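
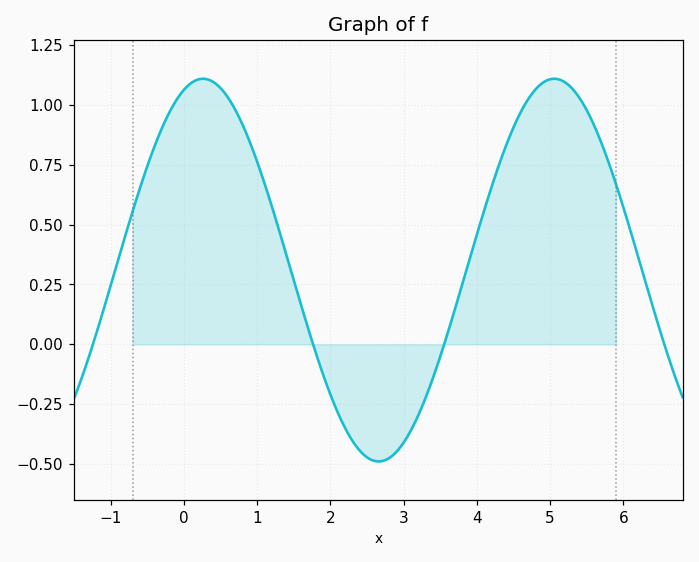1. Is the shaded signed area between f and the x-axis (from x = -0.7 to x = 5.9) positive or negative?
positive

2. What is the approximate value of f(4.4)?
0.84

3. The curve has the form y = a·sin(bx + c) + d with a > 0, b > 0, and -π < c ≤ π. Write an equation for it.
y = 0.8sin(1.3x + 1.2) + 0.31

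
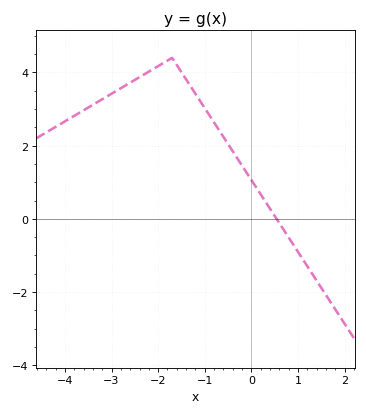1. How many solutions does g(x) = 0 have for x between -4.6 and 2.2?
1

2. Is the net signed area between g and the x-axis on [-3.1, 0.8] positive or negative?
positive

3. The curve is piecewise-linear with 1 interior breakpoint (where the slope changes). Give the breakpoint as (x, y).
(-1.7, 4.4)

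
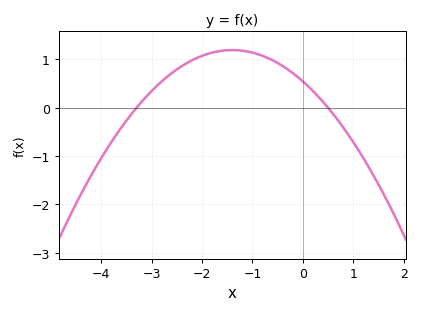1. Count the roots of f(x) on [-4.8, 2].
2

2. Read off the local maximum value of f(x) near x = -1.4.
1.2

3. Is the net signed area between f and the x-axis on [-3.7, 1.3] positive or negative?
positive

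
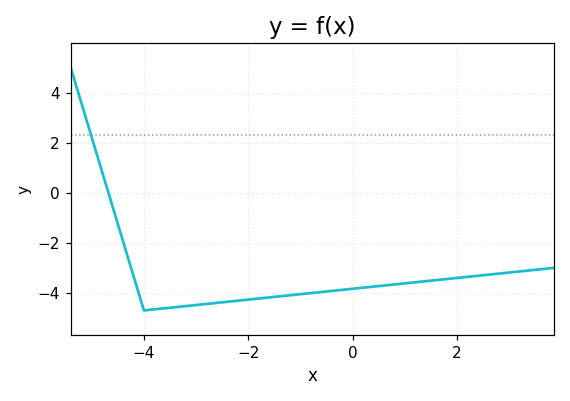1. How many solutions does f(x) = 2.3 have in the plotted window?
1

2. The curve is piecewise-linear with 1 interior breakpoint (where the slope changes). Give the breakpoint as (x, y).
(-4, -4.7)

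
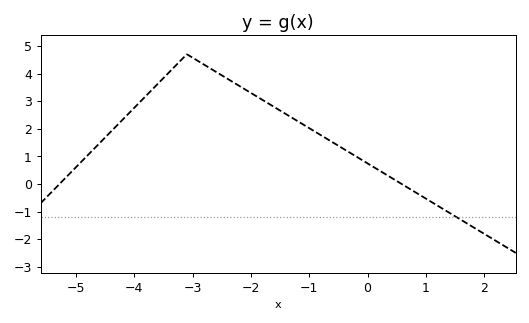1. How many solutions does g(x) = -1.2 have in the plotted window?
1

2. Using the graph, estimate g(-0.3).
1.1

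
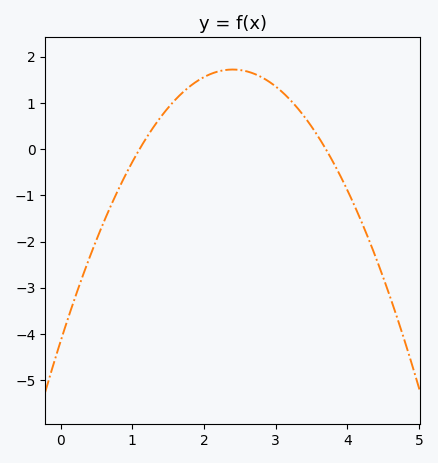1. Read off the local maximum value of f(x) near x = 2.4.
1.72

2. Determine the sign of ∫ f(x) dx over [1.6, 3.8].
positive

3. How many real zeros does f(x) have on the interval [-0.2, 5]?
2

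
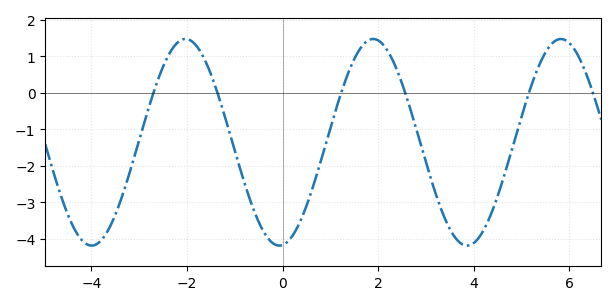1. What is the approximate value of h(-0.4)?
-3.8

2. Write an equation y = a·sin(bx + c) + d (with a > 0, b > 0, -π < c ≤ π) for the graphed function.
y = 2.83sin(1.6x - 1.46) - 1.36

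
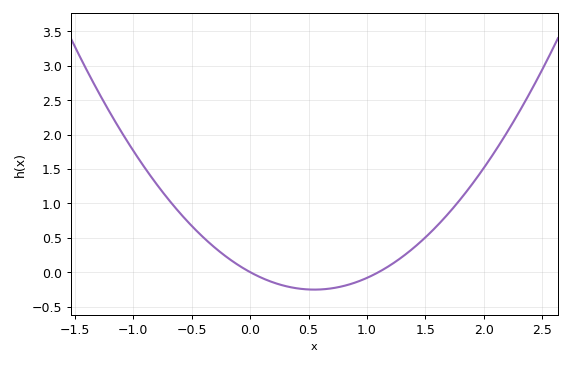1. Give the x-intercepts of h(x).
0, 1.1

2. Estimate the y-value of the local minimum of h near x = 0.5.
-0.25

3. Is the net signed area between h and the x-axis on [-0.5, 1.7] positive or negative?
positive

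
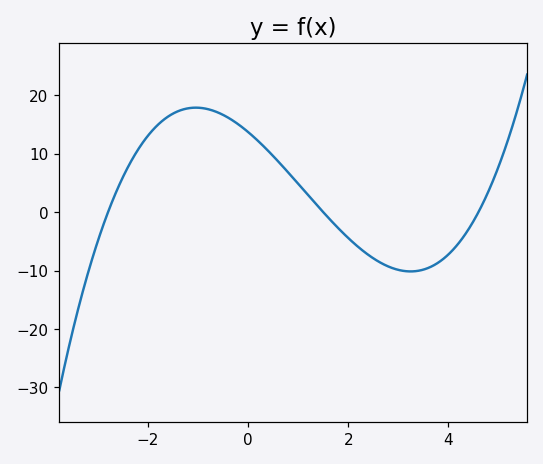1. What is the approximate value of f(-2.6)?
4.19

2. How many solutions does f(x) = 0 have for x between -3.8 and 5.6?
3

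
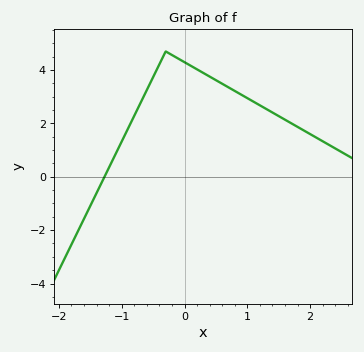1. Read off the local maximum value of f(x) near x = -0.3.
4.7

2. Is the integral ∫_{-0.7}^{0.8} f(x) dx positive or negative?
positive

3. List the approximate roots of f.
-1.27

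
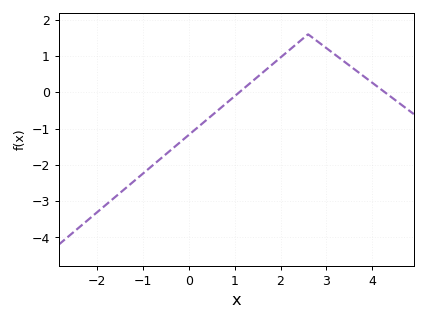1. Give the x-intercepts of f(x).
1.2, 4.2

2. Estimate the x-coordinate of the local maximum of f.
2.6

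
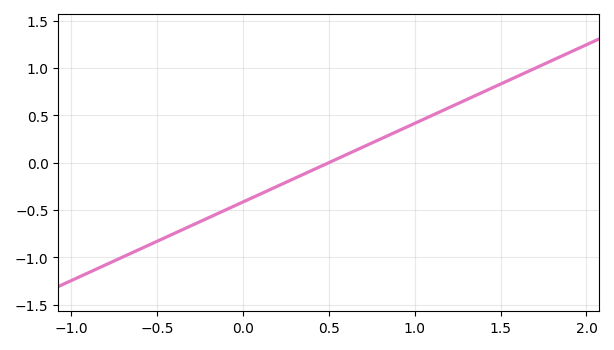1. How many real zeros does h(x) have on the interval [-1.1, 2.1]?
1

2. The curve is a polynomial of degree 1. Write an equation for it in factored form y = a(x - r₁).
y = 0.83(x - 0.5)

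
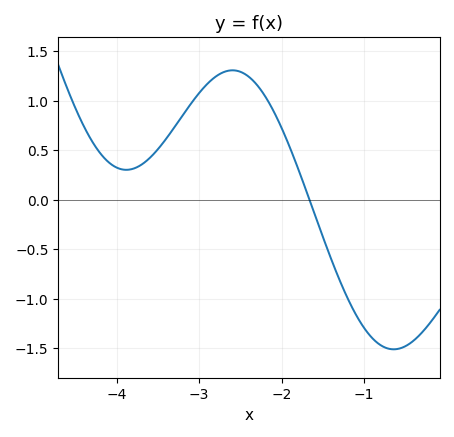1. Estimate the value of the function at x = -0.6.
-1.51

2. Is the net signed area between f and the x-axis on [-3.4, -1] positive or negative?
positive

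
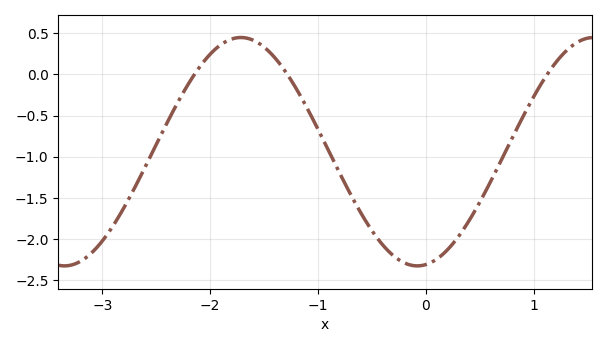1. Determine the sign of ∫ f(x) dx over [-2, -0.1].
negative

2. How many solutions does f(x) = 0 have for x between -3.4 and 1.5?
3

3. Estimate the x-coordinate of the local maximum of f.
-1.7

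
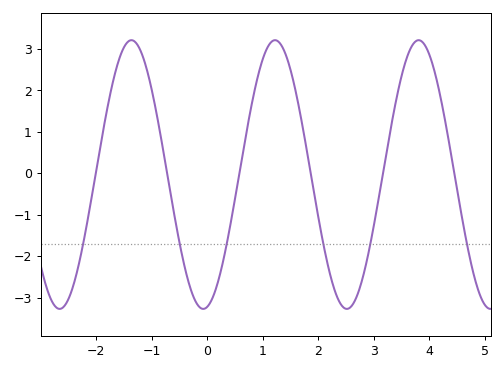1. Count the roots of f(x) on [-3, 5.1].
6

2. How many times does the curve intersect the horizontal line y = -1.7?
6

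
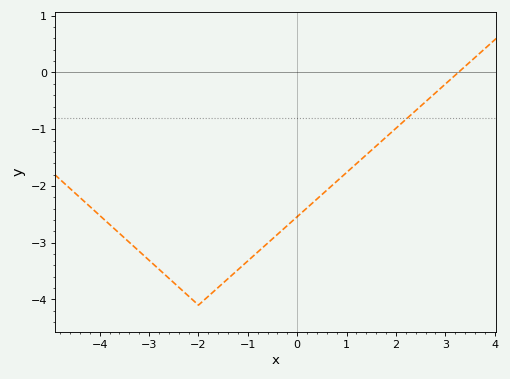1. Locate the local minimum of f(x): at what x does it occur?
-2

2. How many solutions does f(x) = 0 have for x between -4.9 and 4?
1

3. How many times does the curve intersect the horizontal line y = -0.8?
1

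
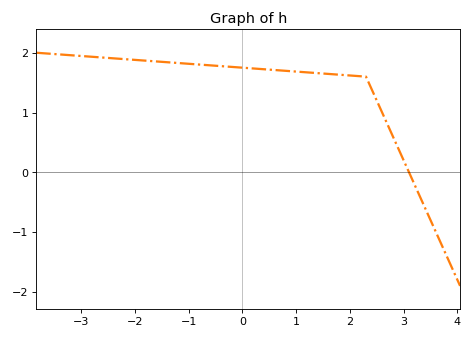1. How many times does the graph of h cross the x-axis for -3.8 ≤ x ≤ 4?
1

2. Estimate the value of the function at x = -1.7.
1.9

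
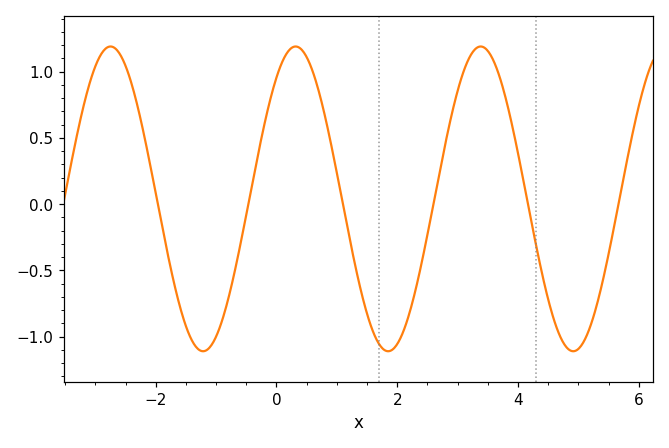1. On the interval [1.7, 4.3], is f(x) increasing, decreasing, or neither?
neither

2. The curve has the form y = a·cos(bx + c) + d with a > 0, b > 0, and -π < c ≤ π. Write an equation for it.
y = 1.15cos(2x - 0.65) + 0.04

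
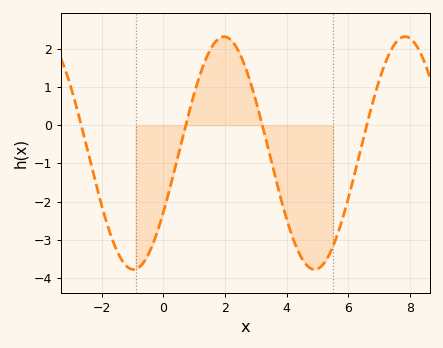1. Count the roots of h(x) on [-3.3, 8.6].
4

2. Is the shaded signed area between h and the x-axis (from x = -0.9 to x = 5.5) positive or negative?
negative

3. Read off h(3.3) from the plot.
-0.305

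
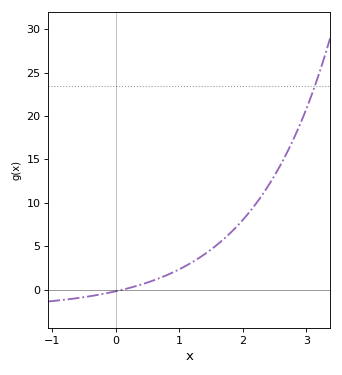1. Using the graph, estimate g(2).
8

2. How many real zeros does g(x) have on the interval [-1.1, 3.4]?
1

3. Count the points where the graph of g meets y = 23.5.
1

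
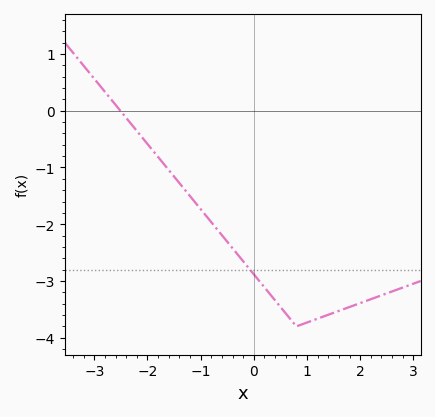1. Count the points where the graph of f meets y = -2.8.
1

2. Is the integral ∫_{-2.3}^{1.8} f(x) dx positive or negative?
negative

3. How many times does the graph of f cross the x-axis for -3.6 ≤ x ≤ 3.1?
1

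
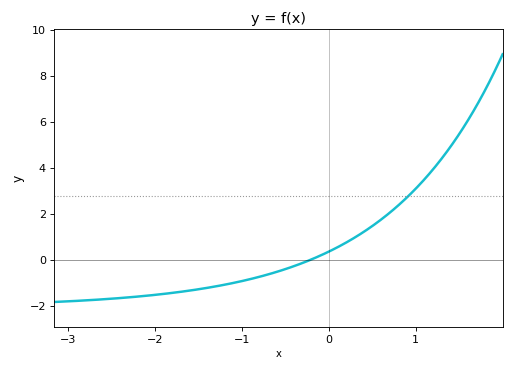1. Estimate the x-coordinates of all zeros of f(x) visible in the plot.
-0.213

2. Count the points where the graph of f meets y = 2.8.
1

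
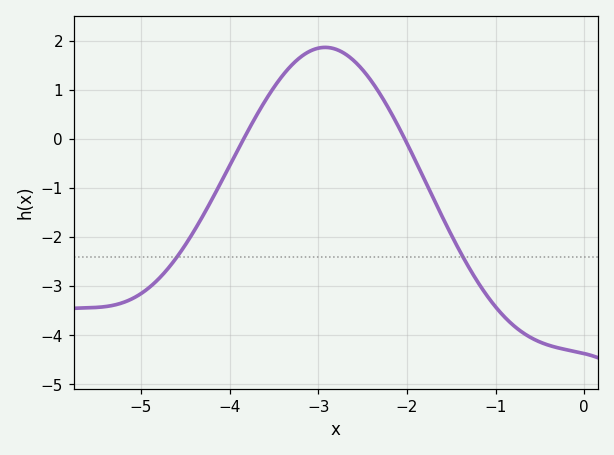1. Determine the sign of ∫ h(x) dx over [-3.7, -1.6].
positive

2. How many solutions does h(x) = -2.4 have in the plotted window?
2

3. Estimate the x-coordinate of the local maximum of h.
-2.92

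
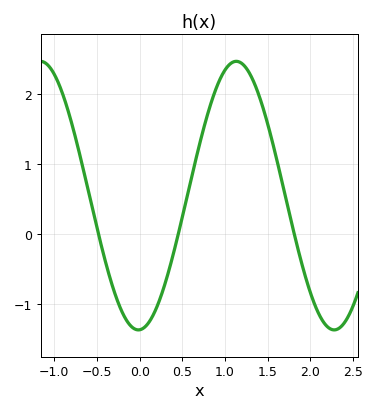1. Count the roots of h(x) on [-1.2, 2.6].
3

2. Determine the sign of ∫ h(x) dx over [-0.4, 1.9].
positive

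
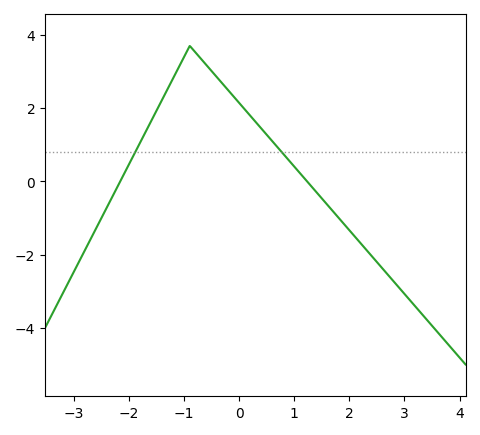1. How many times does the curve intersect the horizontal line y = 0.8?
2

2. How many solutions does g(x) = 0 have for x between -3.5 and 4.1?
2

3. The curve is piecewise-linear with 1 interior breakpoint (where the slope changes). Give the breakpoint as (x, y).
(-0.9, 3.7)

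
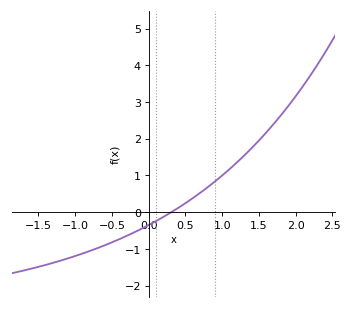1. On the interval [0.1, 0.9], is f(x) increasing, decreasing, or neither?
increasing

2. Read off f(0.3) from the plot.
-0.009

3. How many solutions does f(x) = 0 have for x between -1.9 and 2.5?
1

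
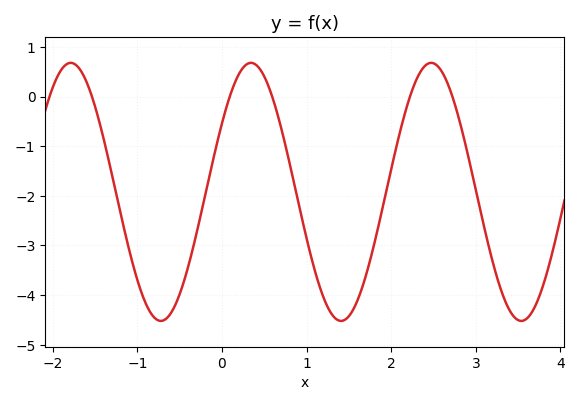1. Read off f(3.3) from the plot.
-3.91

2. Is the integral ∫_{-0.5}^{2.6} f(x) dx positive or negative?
negative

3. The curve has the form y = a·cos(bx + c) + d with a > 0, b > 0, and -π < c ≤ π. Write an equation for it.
y = 2.6cos(2.95x - 1.01) - 1.92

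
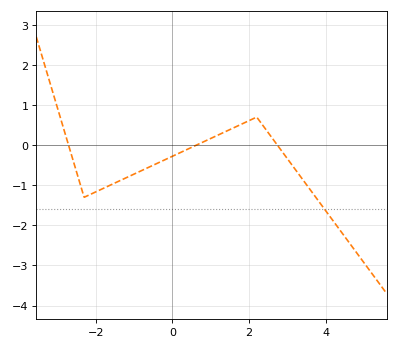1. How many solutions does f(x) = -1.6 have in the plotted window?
1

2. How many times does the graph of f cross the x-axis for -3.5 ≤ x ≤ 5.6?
3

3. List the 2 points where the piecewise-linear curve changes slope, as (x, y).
(-2.3, -1.3); (2.2, 0.7)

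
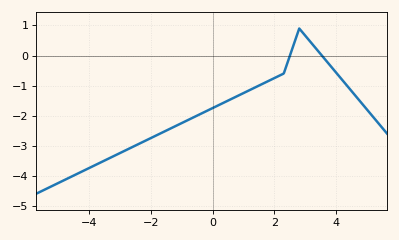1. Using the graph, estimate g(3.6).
-0.1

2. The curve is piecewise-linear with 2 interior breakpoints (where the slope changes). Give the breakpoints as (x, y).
(2.3, -0.6); (2.8, 0.9)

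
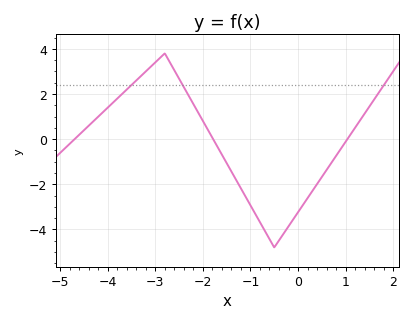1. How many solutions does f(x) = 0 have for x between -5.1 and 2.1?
3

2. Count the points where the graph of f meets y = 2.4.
3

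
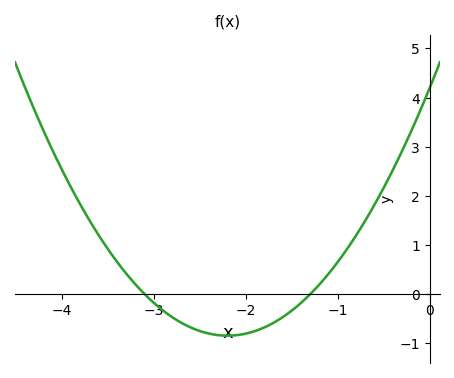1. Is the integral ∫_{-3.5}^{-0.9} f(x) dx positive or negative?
negative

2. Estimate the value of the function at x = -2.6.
-0.7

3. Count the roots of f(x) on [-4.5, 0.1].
2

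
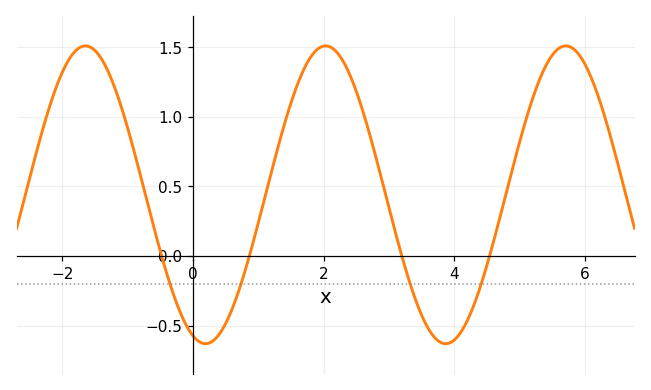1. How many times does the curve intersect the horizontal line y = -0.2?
4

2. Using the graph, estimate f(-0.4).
-0.125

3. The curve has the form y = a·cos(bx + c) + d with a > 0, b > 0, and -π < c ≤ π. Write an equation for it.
y = 1.07cos(1.71x + 2.81) + 0.44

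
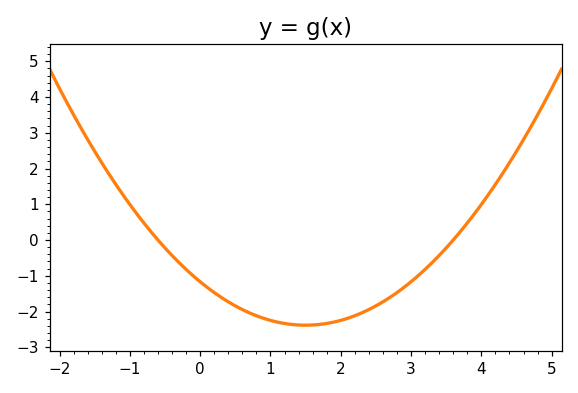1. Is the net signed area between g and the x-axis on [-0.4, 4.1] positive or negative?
negative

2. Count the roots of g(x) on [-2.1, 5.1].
2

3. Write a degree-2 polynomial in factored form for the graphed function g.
y = 0.54(x + 0.6)(x - 3.6)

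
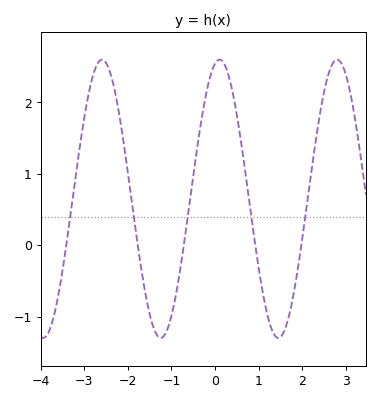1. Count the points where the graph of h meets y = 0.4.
5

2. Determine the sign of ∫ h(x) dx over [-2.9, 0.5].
positive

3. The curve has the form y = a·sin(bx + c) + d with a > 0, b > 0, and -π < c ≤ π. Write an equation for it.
y = 1.95sin(2.3x + 1.3) + 0.65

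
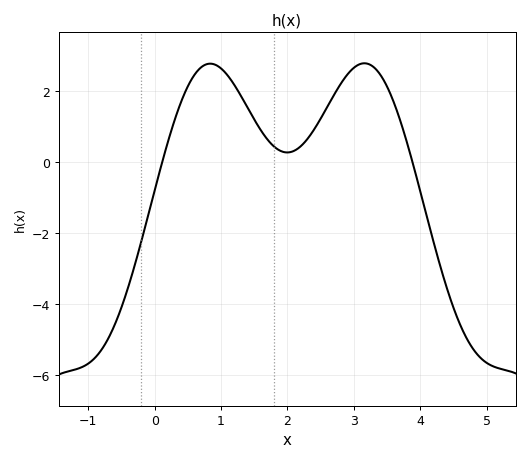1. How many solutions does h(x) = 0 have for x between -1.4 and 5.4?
2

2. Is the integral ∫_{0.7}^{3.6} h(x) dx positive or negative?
positive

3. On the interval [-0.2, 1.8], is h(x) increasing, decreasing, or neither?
neither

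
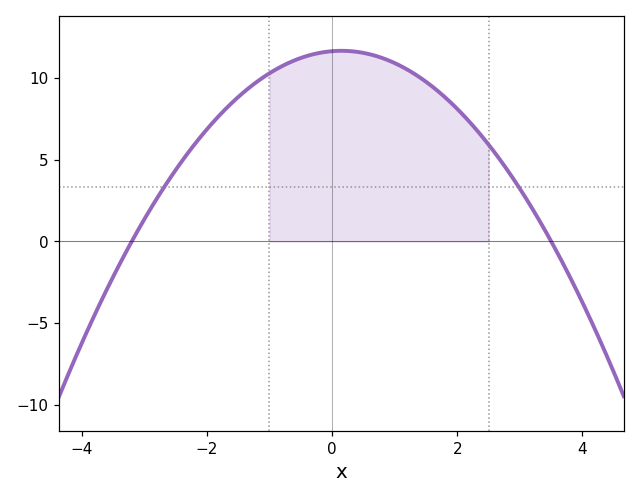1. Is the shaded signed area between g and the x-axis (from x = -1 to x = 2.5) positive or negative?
positive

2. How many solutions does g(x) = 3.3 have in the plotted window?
2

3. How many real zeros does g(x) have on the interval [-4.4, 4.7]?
2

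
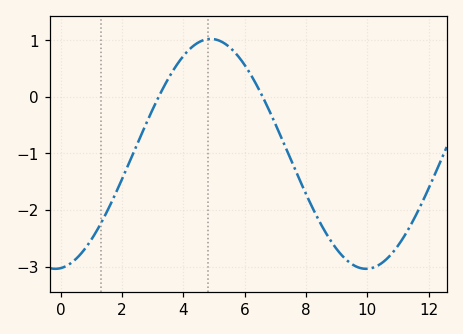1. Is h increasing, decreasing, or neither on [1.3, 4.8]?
increasing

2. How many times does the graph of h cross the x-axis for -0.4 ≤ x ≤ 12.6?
2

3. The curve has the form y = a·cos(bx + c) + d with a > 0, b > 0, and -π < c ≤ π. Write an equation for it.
y = 2.03cos(0.62x - 3) - 1.01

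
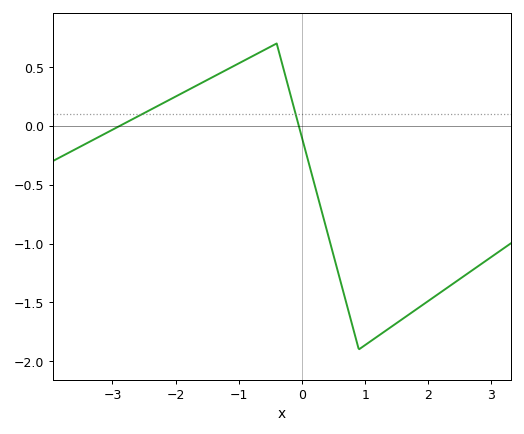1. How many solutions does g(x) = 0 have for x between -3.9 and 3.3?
2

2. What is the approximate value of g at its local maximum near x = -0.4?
0.7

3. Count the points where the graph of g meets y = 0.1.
2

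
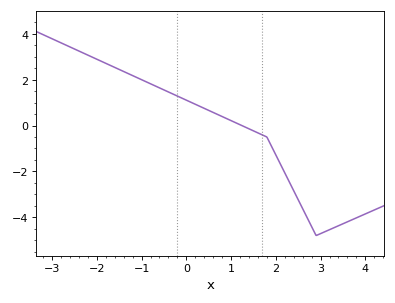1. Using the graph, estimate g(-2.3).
3.16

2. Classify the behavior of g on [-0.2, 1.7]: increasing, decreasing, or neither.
decreasing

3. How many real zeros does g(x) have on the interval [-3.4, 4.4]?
1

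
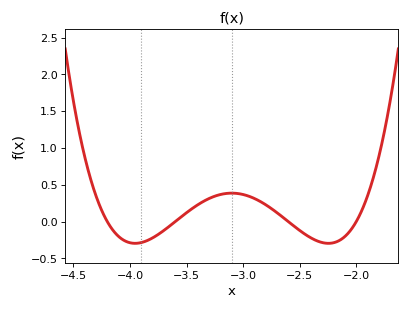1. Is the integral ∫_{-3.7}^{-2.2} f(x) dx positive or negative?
positive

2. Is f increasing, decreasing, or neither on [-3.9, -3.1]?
increasing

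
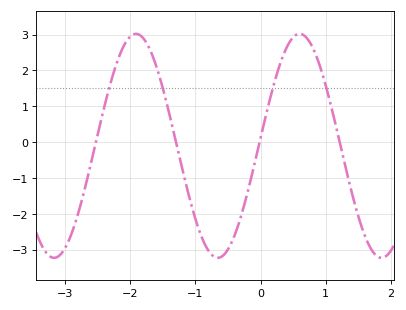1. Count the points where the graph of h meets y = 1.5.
4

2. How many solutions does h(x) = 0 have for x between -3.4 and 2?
4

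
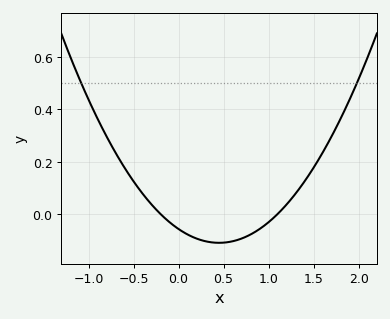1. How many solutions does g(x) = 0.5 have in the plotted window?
2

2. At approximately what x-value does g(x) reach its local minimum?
0.45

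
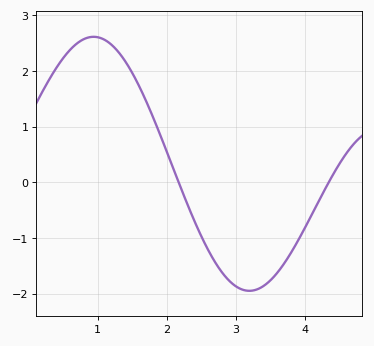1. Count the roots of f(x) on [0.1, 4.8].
2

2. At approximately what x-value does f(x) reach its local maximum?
0.9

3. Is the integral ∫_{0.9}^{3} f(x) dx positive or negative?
positive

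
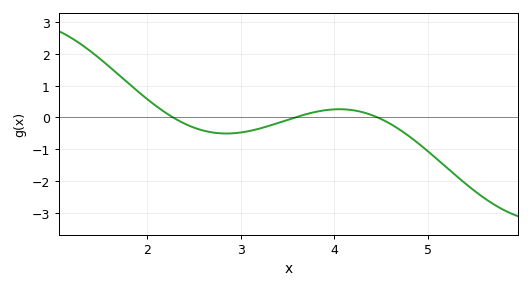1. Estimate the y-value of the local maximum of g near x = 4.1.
0.259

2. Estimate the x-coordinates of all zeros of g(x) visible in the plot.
2.28, 3.58, 4.47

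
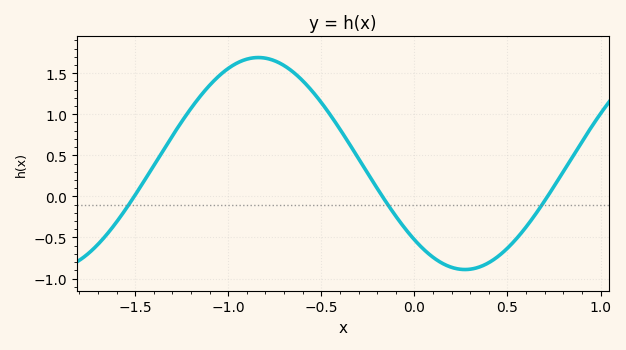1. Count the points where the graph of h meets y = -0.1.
3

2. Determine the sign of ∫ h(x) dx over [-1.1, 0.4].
positive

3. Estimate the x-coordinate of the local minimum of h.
0.25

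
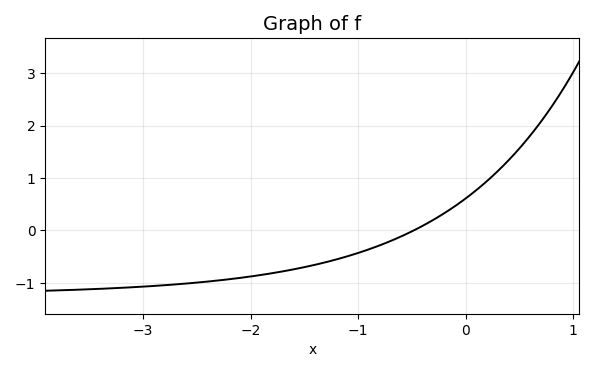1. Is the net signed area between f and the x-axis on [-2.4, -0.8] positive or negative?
negative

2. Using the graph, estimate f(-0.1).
0.5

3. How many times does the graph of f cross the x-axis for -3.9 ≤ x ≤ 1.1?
1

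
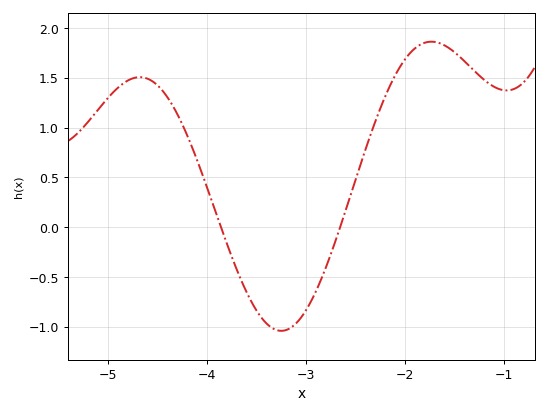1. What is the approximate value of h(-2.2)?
1.3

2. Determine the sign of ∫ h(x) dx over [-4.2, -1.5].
positive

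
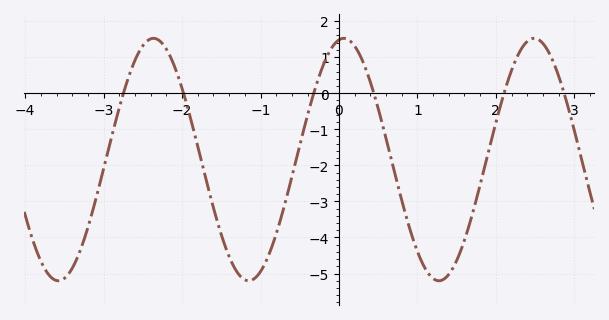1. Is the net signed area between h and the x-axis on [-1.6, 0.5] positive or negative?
negative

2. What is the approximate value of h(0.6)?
-1.25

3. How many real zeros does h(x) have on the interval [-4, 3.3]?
6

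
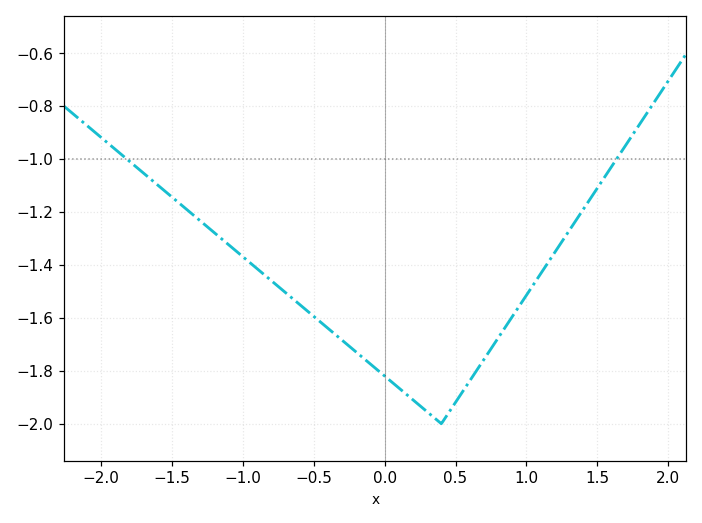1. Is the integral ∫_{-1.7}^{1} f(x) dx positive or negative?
negative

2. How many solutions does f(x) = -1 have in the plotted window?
2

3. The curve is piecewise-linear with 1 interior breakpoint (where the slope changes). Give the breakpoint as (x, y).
(0.4, -2)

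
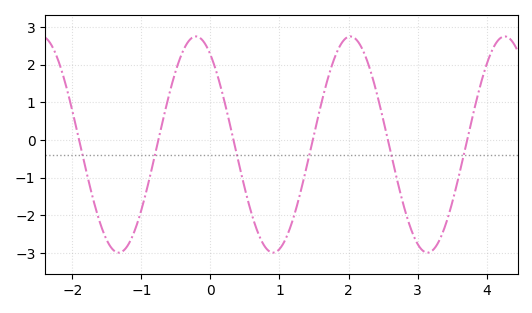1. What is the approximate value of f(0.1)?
1.7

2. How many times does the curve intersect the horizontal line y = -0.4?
6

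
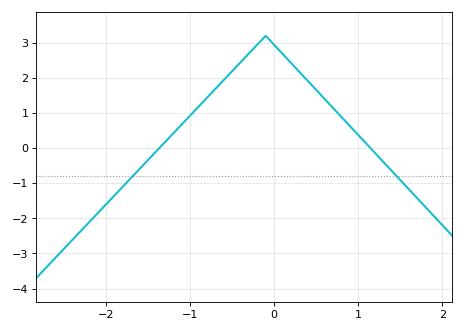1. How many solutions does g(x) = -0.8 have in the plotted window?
2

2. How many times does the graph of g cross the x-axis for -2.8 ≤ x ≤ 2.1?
2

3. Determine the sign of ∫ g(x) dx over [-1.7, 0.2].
positive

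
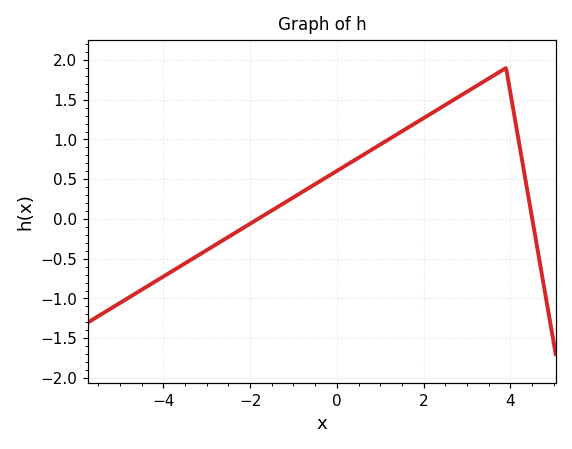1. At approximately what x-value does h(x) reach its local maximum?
3.8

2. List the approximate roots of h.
-1.8, 4.6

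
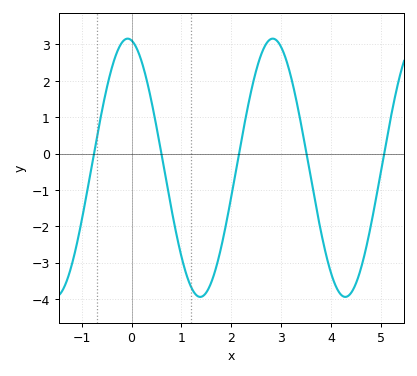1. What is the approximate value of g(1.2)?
-3.7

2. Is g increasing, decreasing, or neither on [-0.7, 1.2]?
neither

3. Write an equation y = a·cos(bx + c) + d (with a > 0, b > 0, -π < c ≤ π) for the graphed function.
y = 3.55cos(2.2x + 0.17) - 0.39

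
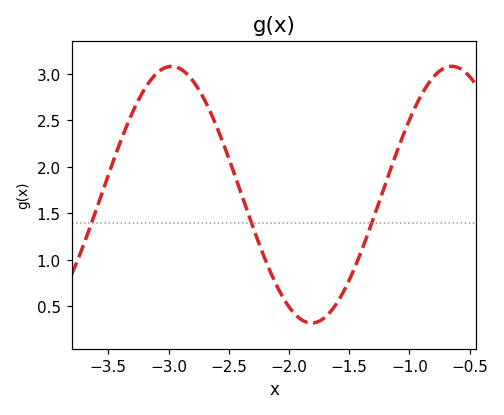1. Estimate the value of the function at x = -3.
3.08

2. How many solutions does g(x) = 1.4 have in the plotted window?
3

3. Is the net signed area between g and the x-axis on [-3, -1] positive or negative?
positive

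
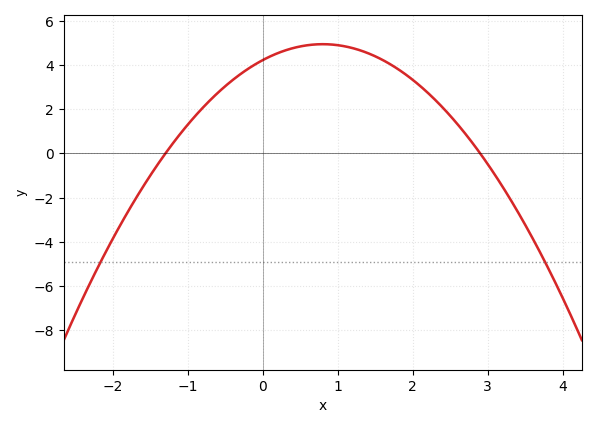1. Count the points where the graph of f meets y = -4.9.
2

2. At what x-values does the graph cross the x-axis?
-1.3, 2.9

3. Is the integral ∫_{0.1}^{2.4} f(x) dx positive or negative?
positive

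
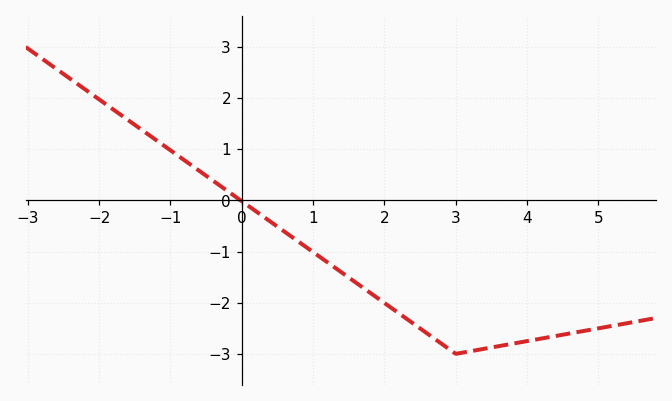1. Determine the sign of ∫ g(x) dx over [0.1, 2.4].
negative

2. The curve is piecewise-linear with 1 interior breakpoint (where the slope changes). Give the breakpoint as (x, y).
(3, -3)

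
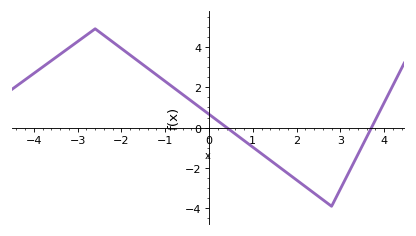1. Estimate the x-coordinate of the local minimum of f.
2.8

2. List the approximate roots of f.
0.4, 3.8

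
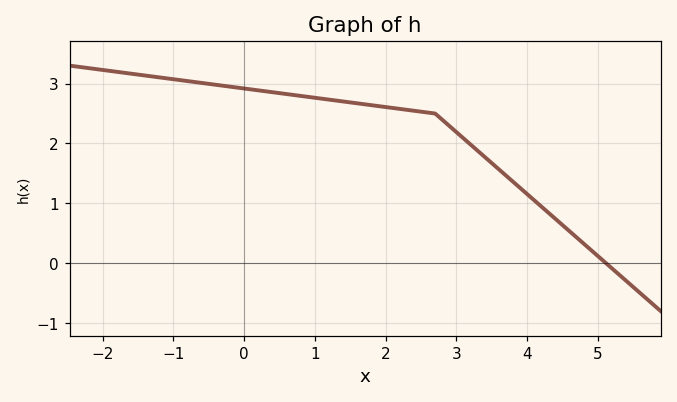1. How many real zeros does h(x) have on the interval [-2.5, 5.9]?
1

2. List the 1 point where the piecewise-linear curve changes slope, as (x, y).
(2.7, 2.5)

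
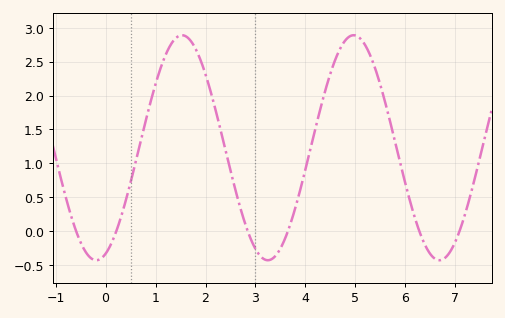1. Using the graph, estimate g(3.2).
-0.4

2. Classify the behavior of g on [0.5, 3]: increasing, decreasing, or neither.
neither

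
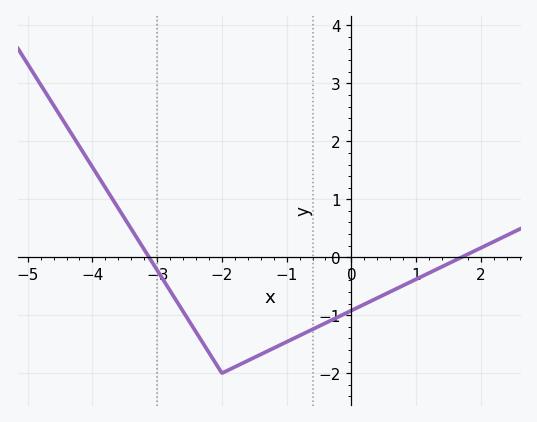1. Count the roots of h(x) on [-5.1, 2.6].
2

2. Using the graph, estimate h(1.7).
0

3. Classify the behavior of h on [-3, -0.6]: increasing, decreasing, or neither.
neither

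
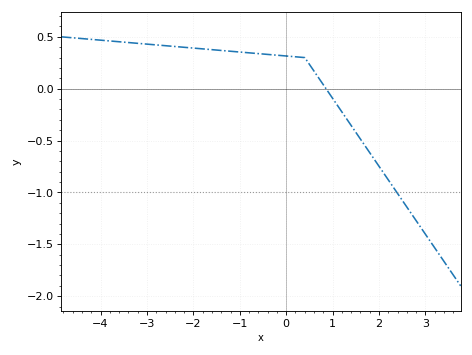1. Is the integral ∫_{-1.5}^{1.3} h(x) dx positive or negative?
positive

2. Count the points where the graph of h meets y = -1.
1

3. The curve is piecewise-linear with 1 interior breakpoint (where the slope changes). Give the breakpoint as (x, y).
(0.4, 0.3)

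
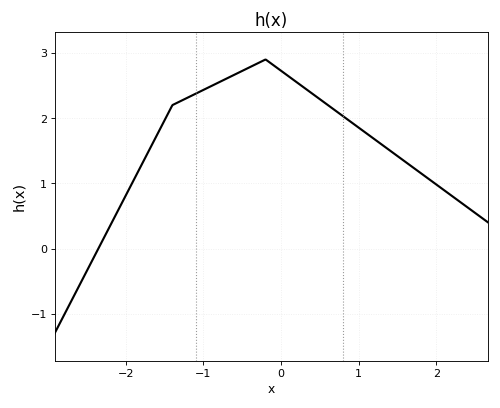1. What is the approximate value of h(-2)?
0.8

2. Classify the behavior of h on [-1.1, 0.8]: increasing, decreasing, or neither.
neither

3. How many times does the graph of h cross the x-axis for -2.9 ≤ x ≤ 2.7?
1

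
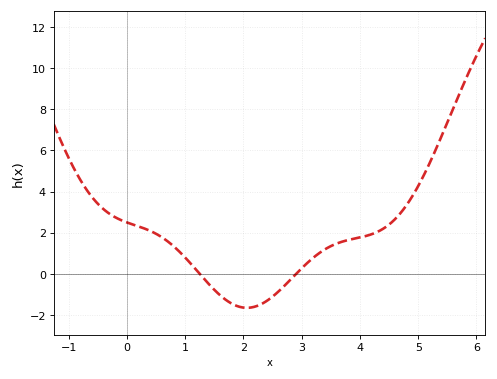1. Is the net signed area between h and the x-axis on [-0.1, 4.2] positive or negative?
positive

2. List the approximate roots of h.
1.25, 2.9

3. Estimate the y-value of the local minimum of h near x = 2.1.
-1.65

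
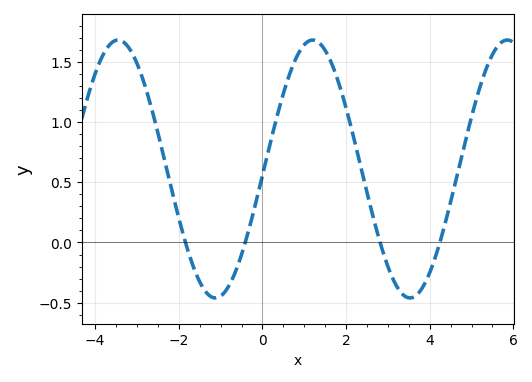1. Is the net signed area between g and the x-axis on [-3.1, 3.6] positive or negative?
positive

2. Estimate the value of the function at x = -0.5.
-0.1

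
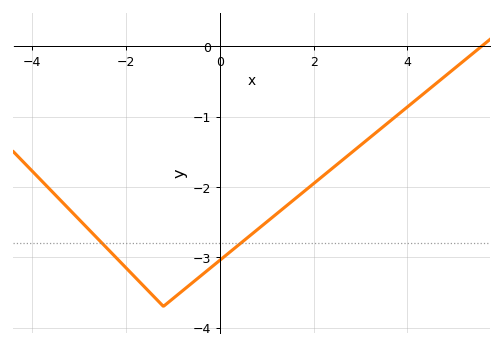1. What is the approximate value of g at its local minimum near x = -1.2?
-3.7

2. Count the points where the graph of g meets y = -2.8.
2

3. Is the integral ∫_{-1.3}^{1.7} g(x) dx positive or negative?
negative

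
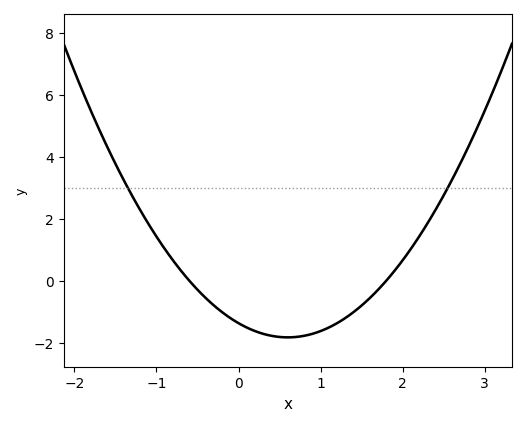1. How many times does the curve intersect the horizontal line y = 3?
2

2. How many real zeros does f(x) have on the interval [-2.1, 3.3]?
2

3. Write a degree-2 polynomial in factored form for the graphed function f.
y = 1.27(x + 0.6)(x - 1.8)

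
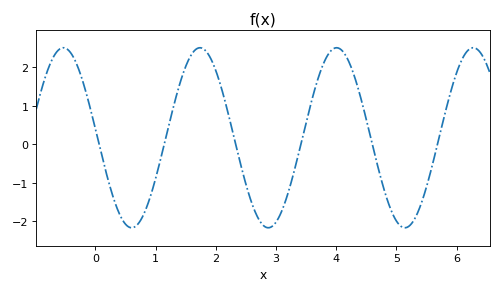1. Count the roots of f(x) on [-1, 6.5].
6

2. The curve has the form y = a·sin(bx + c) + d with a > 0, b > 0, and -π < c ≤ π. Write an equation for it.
y = 2.34sin(2.77x + 3.04) + 0.17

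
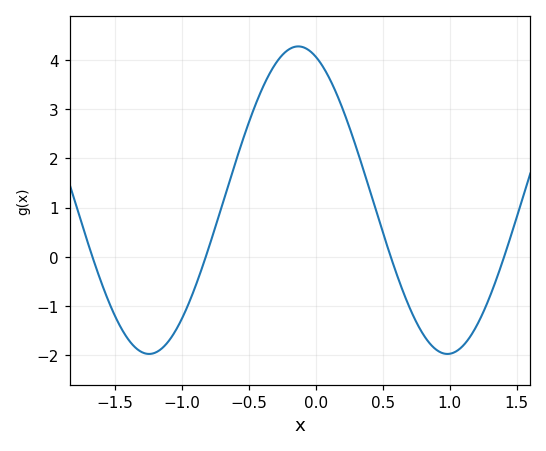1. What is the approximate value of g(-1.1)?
-1.71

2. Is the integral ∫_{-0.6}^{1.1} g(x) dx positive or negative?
positive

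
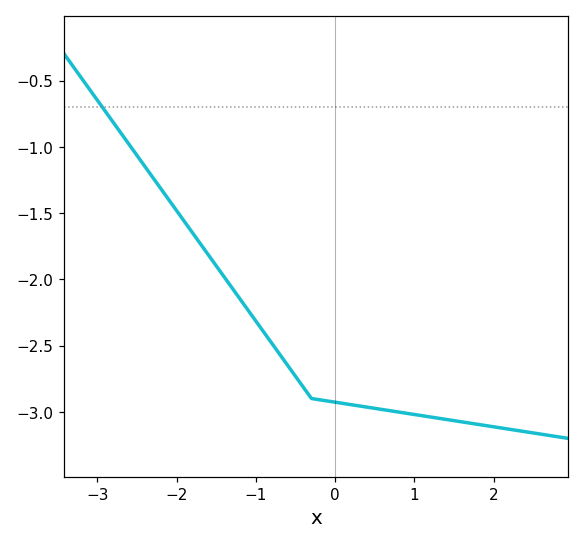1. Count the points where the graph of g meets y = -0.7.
1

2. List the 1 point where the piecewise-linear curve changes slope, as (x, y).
(-0.3, -2.9)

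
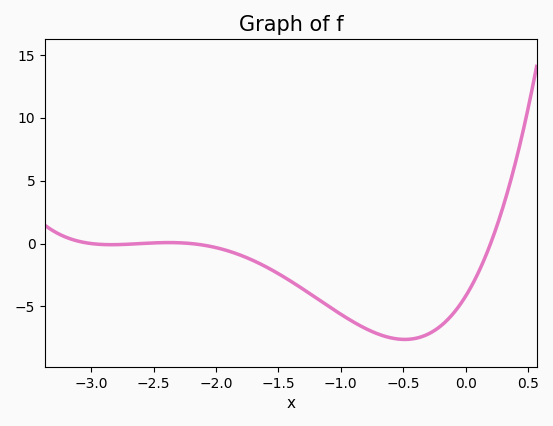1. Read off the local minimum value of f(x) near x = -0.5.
-7.5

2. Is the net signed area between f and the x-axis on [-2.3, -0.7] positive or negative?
negative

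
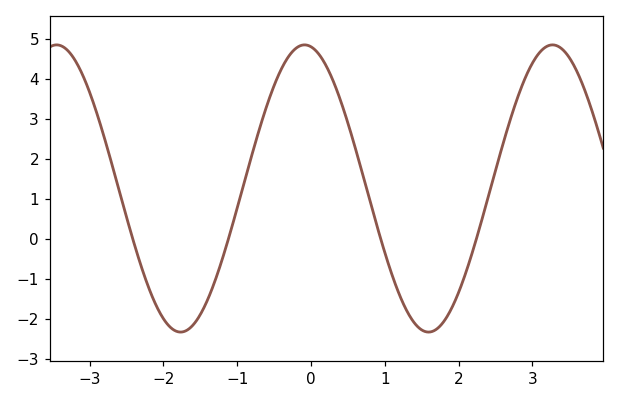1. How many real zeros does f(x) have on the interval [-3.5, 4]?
4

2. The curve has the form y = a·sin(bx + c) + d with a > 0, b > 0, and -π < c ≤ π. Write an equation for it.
y = 3.59sin(1.9x + 1.7) + 1.26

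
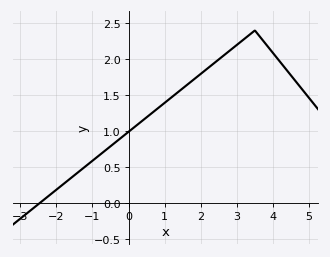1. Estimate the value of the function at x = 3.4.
2.35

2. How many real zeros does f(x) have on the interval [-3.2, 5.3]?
1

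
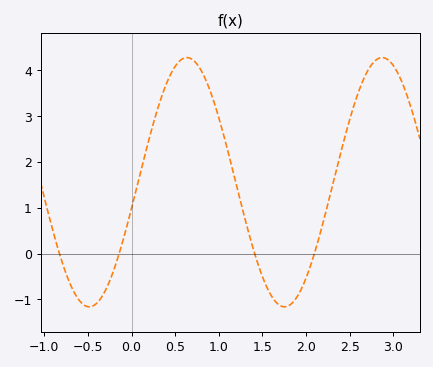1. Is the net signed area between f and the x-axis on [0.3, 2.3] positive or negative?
positive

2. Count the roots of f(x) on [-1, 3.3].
4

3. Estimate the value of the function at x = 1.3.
0.8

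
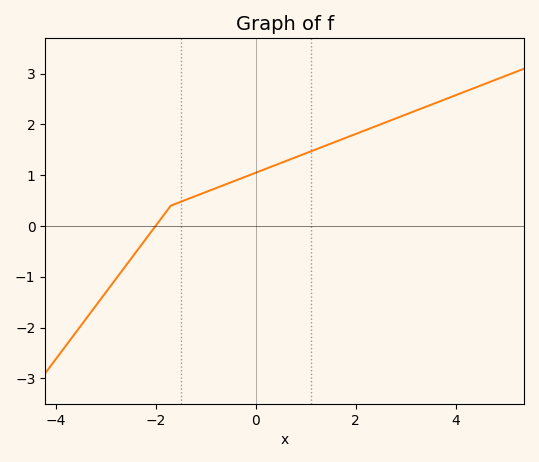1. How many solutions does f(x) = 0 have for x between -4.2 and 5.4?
1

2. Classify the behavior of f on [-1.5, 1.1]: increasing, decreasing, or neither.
increasing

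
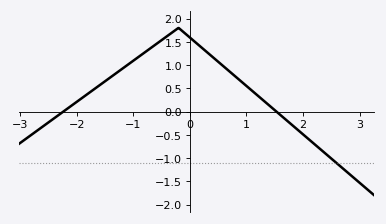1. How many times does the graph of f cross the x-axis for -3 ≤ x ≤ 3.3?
2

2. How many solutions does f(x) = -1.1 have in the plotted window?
1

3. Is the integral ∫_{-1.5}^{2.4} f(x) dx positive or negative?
positive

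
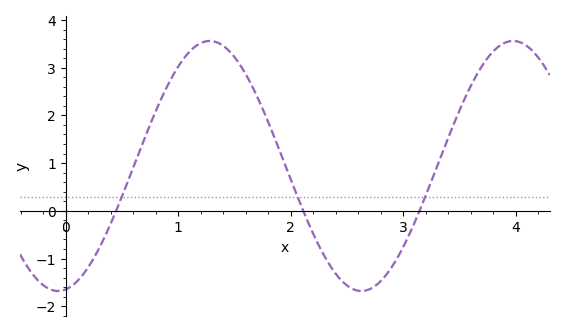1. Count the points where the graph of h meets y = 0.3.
3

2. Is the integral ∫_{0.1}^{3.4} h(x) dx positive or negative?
positive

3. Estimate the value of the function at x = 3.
-0.753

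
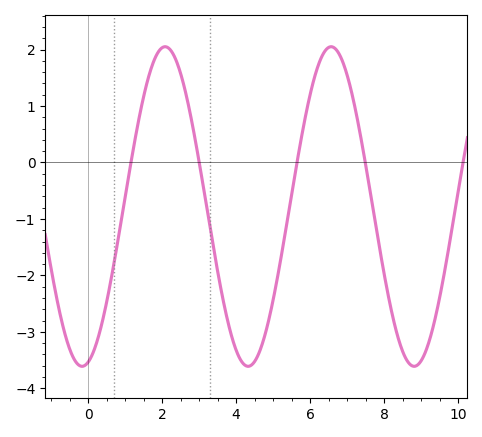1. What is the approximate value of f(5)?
-2.4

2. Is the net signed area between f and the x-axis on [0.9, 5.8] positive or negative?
negative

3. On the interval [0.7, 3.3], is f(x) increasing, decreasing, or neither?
neither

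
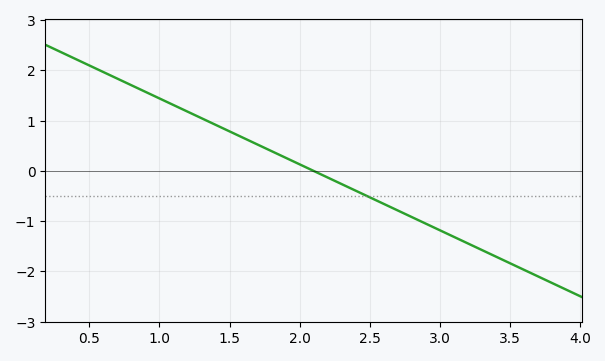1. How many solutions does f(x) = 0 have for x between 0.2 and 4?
1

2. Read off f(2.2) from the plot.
-0.1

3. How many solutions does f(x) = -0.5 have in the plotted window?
1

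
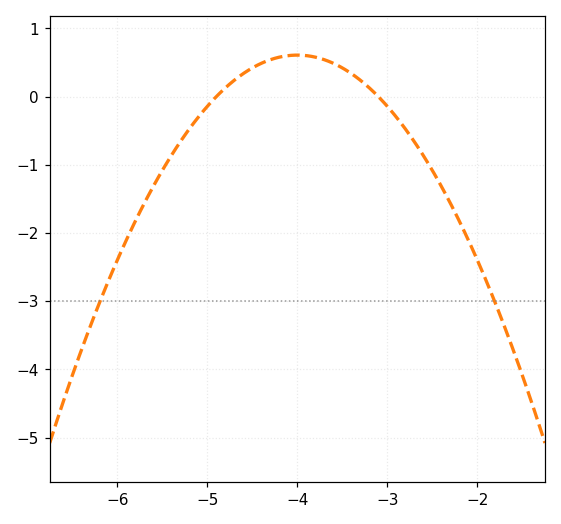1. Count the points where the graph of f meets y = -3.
2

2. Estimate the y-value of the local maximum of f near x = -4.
0.607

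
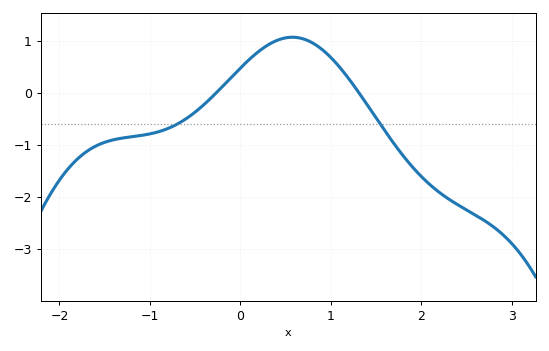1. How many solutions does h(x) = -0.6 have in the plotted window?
2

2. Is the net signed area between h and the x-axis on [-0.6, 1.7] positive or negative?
positive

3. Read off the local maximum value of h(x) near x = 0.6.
1.08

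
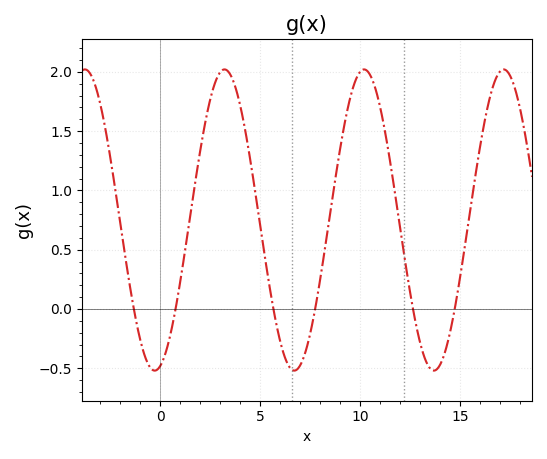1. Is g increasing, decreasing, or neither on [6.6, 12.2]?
neither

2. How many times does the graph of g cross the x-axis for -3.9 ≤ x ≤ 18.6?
6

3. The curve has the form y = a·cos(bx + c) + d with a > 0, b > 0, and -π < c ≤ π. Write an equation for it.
y = 1.27cos(0.9x - 2.9) + 0.75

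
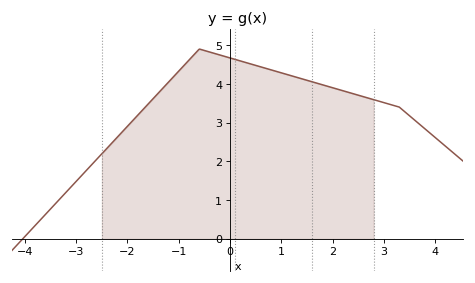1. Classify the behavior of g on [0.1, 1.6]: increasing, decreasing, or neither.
decreasing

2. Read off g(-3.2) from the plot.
1.2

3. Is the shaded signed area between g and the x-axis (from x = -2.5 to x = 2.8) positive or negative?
positive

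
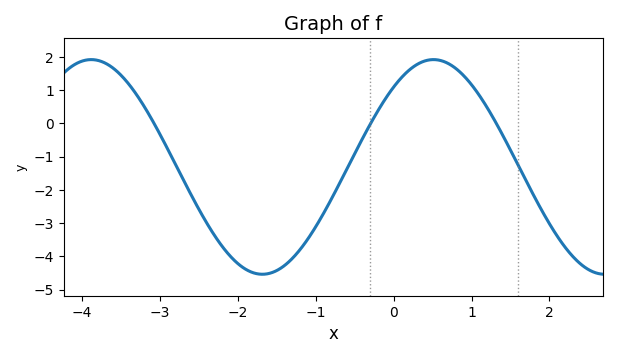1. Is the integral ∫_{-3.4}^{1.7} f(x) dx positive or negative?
negative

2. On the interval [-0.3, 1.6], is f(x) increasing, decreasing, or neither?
neither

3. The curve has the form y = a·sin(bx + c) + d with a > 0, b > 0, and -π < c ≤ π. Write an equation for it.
y = 3.23sin(1.4x + 0.84) - 1.31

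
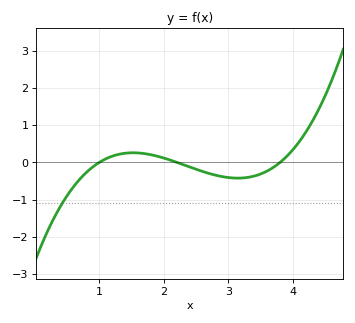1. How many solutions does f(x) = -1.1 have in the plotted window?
1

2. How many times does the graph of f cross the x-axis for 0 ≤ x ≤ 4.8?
3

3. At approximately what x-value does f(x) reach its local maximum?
1.5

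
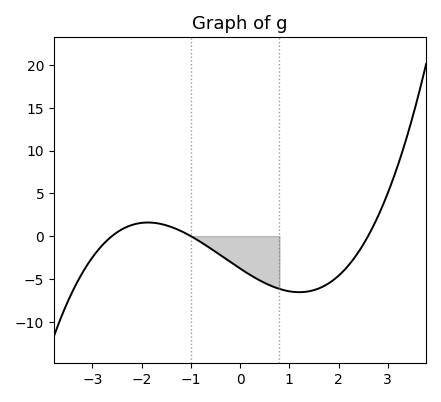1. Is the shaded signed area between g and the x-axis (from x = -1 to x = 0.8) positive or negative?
negative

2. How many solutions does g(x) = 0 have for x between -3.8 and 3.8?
3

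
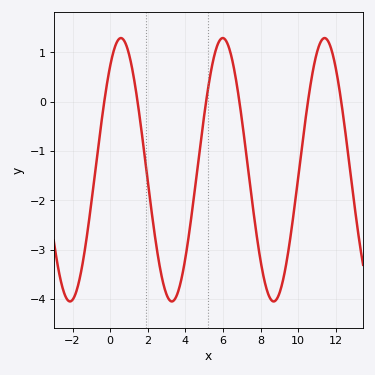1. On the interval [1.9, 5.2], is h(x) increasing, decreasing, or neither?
neither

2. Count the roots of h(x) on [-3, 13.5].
6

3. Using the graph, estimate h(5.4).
0.7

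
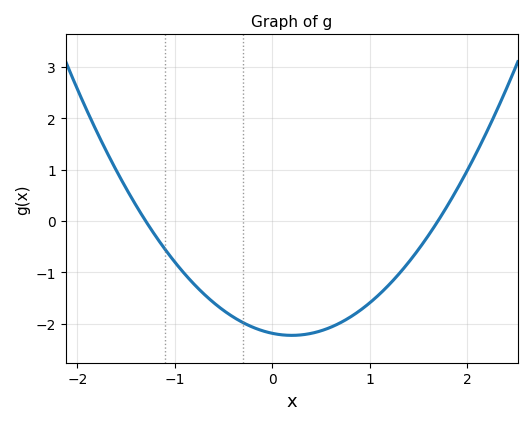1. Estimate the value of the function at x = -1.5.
0.634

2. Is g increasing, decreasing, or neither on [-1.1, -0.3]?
decreasing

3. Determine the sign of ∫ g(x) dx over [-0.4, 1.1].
negative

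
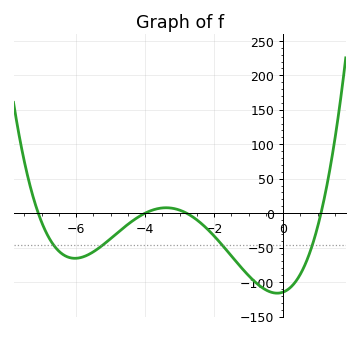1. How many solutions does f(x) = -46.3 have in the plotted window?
4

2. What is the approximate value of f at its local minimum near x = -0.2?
-115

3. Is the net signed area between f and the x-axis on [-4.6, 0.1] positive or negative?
negative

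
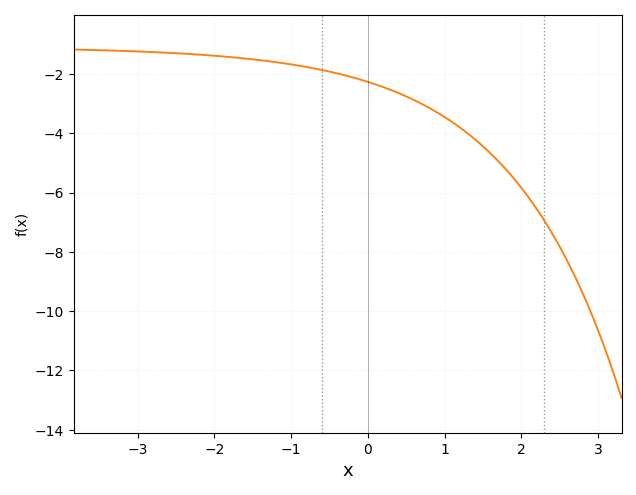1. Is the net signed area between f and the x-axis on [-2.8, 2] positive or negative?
negative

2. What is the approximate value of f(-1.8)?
-1.4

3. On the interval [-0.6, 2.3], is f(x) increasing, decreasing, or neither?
decreasing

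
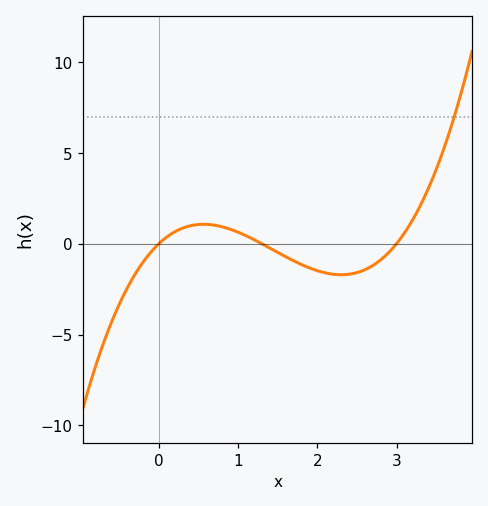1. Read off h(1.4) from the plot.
-0.237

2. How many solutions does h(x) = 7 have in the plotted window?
1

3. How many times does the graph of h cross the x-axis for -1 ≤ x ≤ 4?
3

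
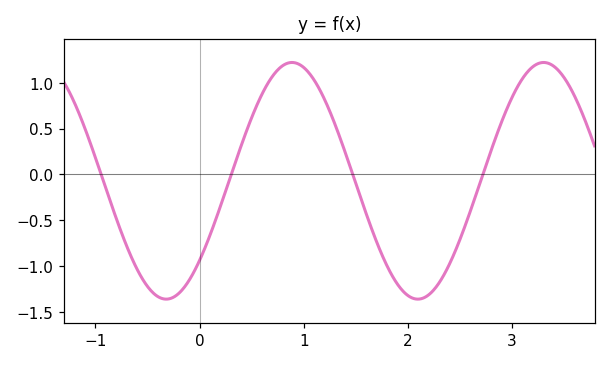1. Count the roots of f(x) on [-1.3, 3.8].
4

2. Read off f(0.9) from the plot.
1.22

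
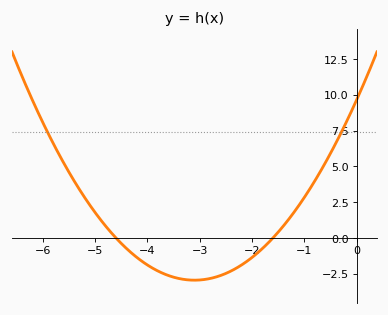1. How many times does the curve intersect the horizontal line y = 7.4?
2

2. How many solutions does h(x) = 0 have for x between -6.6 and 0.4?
2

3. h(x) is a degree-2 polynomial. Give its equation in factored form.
y = 1.31(x + 4.6)(x + 1.6)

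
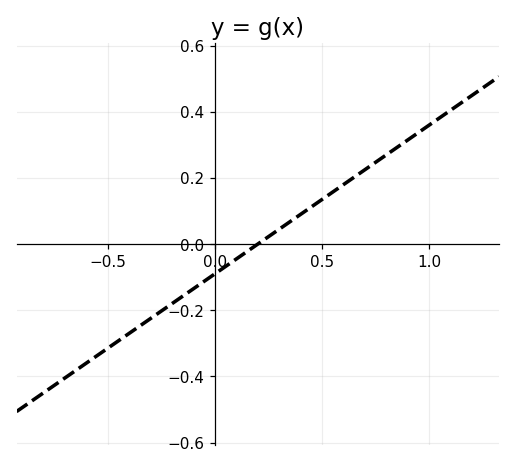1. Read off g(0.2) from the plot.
0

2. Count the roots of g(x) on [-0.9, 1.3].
1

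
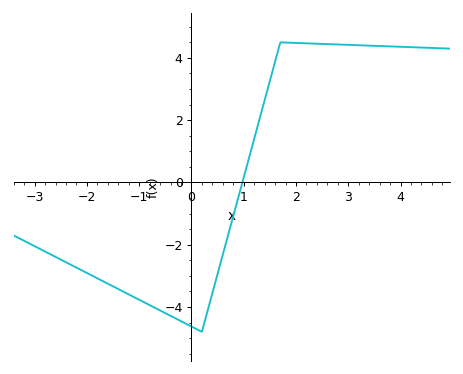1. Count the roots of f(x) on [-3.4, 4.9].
1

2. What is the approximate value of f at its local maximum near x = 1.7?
4.5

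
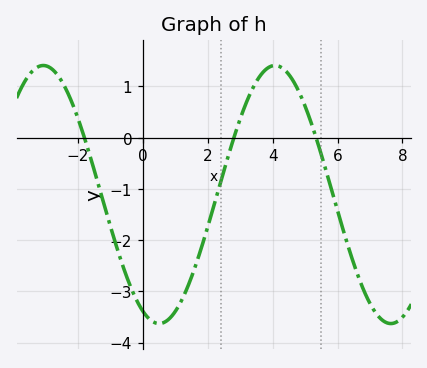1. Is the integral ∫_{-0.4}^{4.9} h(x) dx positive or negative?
negative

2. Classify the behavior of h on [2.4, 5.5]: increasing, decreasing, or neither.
neither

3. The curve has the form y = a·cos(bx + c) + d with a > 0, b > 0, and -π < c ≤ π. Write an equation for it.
y = 2.52cos(0.88x + 2.7) - 1.11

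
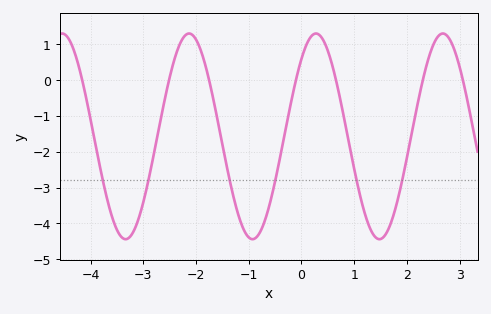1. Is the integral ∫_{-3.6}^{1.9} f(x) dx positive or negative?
negative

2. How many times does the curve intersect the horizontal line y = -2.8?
6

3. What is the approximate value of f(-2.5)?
0.1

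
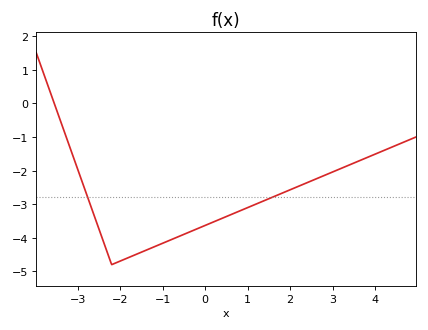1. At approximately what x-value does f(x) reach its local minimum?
-2.2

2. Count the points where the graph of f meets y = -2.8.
2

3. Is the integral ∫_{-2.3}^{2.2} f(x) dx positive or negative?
negative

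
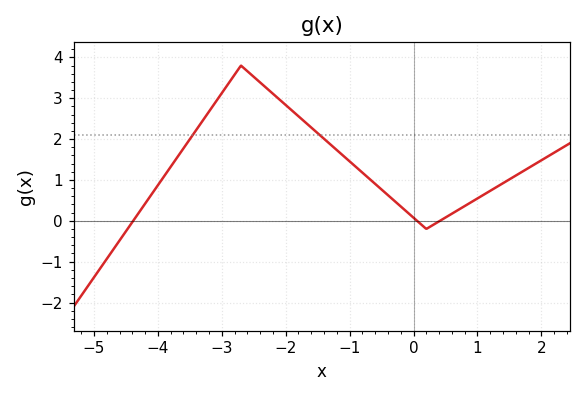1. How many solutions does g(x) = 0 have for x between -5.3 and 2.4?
3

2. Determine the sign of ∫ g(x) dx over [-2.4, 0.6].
positive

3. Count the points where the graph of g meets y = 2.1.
2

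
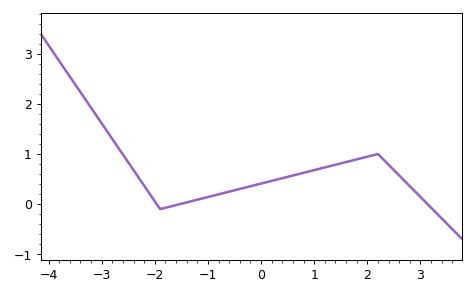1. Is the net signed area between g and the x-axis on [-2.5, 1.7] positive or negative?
positive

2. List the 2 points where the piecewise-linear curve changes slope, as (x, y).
(-1.9, -0.1); (2.2, 1)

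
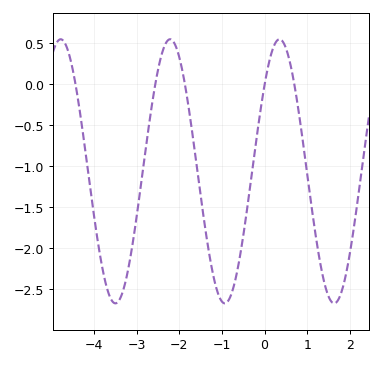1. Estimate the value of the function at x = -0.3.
-1.1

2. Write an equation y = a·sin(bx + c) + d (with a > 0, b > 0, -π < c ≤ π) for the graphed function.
y = 1.61sin(2.5x + 0.71) - 1.06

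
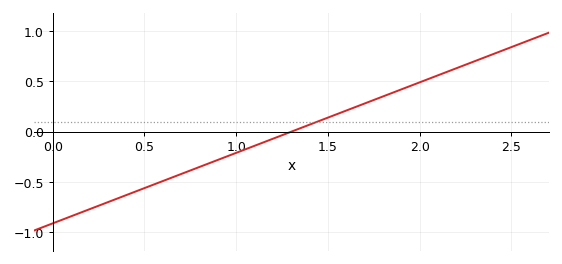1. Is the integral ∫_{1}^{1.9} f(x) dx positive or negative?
positive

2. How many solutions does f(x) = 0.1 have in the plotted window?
1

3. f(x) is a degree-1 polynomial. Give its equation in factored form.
y = 0.7(x - 1.3)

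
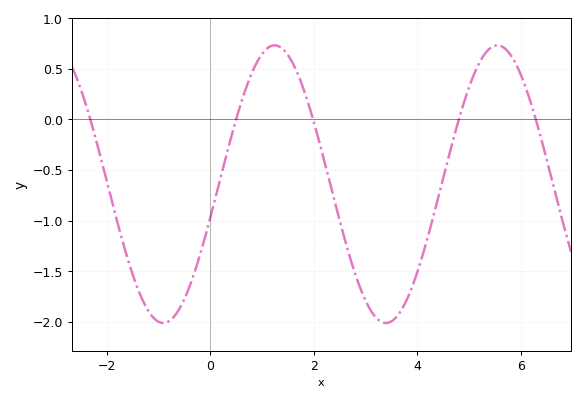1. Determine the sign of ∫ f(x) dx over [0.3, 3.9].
negative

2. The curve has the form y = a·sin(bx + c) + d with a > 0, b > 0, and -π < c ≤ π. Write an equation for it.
y = 1.37sin(1.5x - 0.24) - 0.64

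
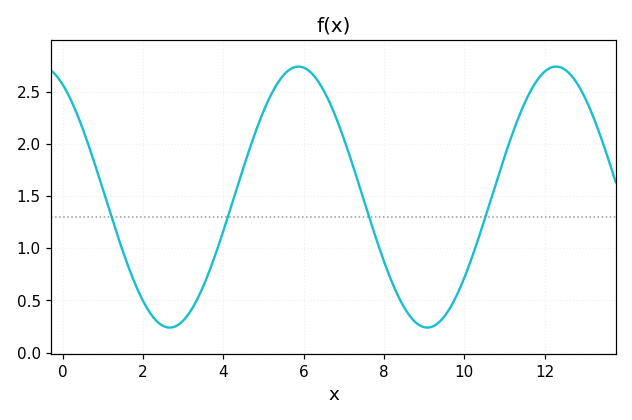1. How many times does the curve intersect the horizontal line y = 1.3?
4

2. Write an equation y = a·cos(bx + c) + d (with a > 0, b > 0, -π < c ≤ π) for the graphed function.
y = 1.25cos(0.98x + 0.53) + 1.49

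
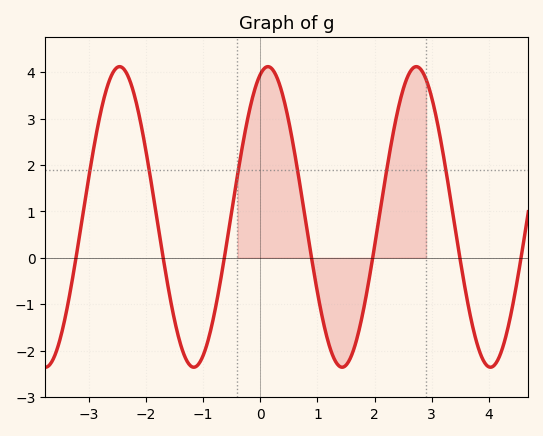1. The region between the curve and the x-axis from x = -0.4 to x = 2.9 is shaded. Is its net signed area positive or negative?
positive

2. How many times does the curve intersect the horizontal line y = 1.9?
6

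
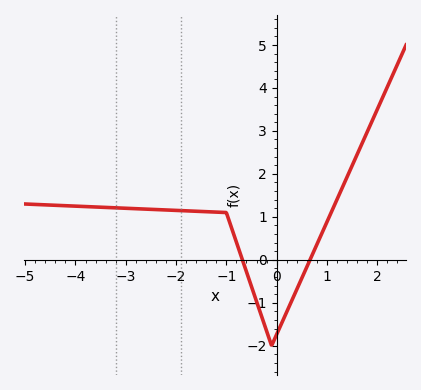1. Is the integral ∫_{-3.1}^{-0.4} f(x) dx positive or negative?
positive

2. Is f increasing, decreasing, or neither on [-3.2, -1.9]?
decreasing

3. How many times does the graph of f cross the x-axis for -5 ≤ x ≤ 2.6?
2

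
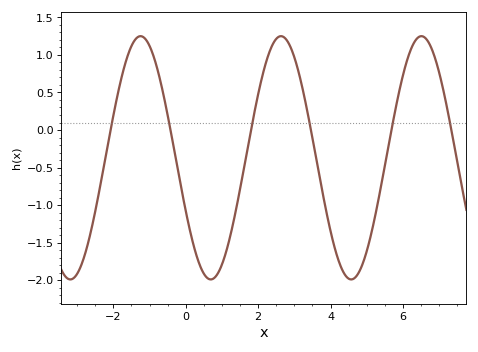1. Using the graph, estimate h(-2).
0.19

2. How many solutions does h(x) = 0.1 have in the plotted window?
6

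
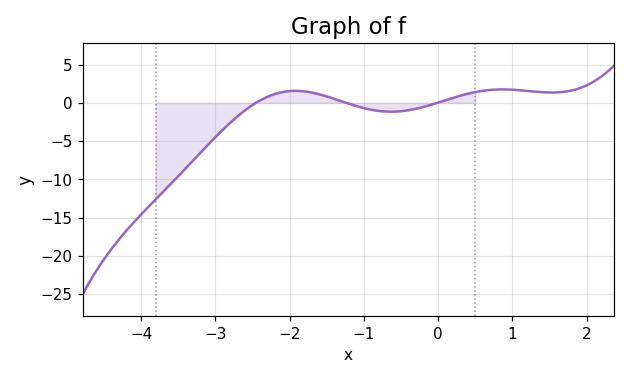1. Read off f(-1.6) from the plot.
1.12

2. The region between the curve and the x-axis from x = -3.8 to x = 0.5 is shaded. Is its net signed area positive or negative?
negative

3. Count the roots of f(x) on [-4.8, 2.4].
3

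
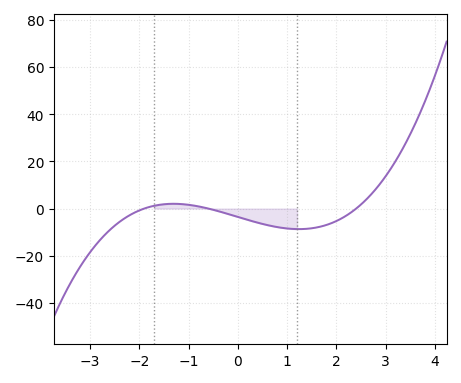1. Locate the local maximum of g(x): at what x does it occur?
-1.31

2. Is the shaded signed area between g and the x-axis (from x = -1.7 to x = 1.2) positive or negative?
negative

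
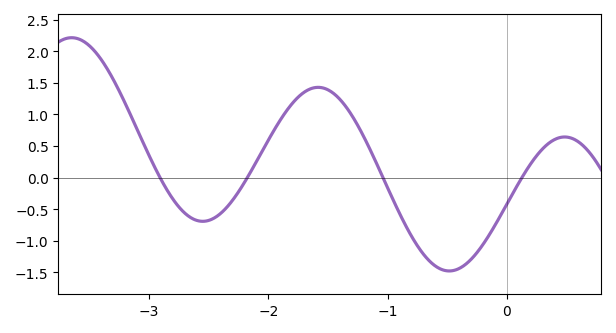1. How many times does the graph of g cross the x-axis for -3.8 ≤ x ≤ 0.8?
4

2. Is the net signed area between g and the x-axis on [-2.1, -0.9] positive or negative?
positive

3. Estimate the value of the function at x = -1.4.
1.25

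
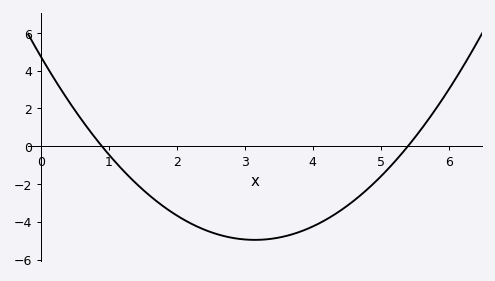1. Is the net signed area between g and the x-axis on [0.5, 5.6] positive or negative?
negative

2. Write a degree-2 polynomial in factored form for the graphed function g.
y = 0.98(x - 0.9)(x - 5.4)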